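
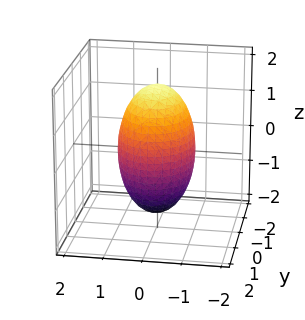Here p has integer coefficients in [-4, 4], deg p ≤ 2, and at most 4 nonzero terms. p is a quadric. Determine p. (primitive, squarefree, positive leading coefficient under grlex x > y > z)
3*x^2 + 2*y^2 + z^2 - 3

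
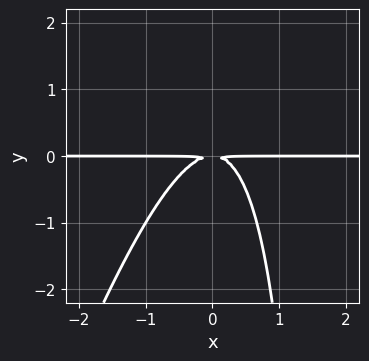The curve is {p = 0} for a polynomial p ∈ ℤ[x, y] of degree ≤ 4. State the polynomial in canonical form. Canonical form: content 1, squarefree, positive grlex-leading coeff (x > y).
First, degree: the shape is more complex than any degree-2 curve, so deg p = 3.
Next, against the integer gridlines: every point of the x-axis in the box is on the curve.
Finally, putting this together gives p.

3*x^2*y - x*y^2 + 2*y^2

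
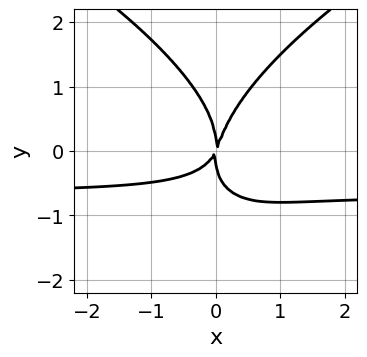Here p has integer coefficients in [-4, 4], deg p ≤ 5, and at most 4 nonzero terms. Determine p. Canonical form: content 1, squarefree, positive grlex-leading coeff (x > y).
y^4 - 3*x^2*y - 2*x^2 + x*y

(a) deg p = 4. No degree-3 curve has this shape.
(b) From the axis intercepts and sections: it crosses the y-axis at the gridline y = 0; it meets the x-axis at x = 0 (among the integer gridlines).
(c) Assembling these constraints gives the stated polynomial.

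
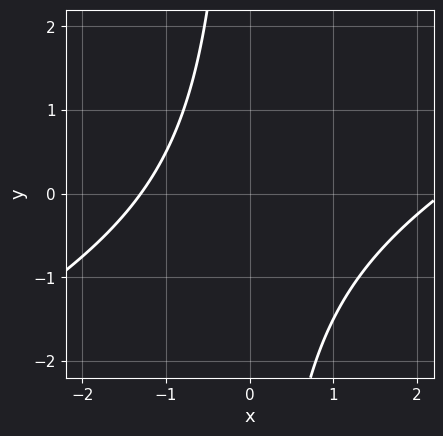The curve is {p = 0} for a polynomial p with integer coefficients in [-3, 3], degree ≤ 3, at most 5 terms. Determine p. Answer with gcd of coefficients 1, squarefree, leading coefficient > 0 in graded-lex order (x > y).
x^2 - 2*x*y - x - 3

Degree: the shape is more complex than any degree-1 curve, so deg p = 2.
Against the integer gridlines: the curve avoids every integer y-axis point in the box.
These observations pin down the coefficients.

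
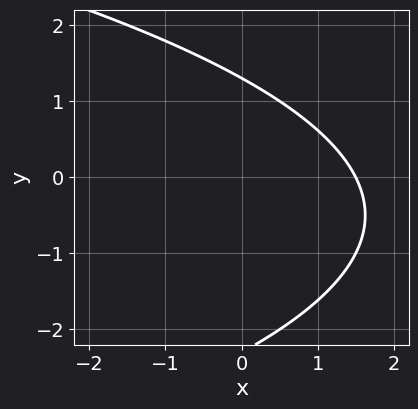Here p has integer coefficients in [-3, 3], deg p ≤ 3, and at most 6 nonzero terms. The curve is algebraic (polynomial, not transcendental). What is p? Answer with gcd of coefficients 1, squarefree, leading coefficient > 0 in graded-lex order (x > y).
y^2 + 2*x + y - 3

1. deg p = 2. A generic line meets the curve in up to 2 points.
2. Solving for integer coefficients yields p as stated.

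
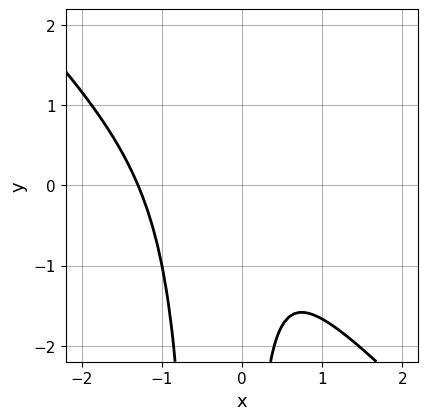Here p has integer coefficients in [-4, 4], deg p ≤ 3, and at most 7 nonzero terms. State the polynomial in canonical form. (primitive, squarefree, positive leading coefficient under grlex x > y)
First, the degree is 3 — a generic line meets the curve in up to 3 points.
Then, from the axis intercepts and sections: no y-intercept at any integer in the box.
Finally, together with the visible shape, these determine p as stated.

2*x^3 + 2*x^2*y + 2*x^2 + x*y + 1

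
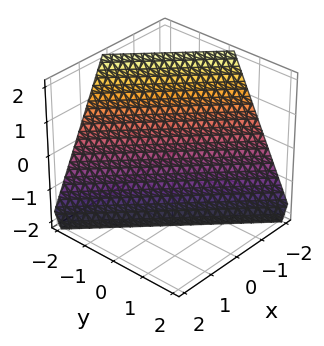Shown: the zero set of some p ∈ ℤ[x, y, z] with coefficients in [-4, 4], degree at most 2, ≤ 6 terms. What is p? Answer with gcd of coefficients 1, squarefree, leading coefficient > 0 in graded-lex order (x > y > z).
Degree: every cross-section is a straight line — this is a plane, so deg p = 1.
Reading off the gridlines: one z-axis crossing is at z = -2; it meets the y-axis at y = -1 (among the integer gridlines); it meets the x-axis at x = -1 (among the integer gridlines).
Matching integer coefficients to the picture gives p.

2*x + 2*y + z + 2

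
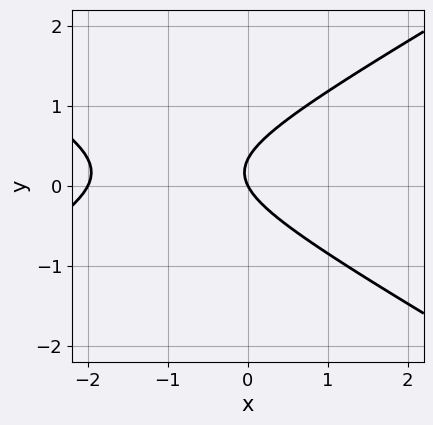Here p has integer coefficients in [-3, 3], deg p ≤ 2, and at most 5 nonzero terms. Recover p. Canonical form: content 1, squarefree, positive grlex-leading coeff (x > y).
1. deg p = 2.
2. From the axis intercepts and sections: it crosses the y-axis at the gridline y = 0; the x-axis gridline crossings are at x ∈ {-2, 0}.
3. Assembling these constraints gives the stated polynomial.

x^2 - 3*y^2 + 2*x + y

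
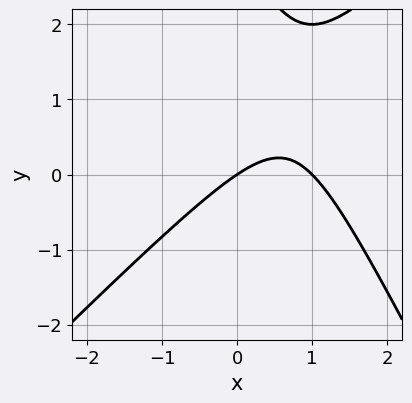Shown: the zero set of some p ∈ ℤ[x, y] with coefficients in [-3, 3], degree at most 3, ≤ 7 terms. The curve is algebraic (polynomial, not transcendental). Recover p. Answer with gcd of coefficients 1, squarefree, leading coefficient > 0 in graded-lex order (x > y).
2*x^2 - x*y - y^2 - 2*x + 3*y

1. The degree is 2 — a generic line meets the curve in up to 2 points.
2. Checking where it meets the axes: it meets the y-axis at y = 0 (among the integer gridlines); among the integer gridlines, it crosses the x-axis at x ∈ {0, 1}.
3. Solving for integer coefficients yields p as stated.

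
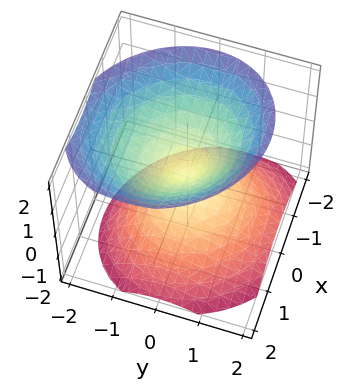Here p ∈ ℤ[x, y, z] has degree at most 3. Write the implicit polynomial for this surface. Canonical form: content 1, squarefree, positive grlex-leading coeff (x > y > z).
3*x^2 + x*y + 3*y^2 + y*z - 3*z^2

(a) The picture has 2 separate pieces.
(b) The degree is 2 — the shape is more complex than any degree-1 surface.
(c) Checking where it meets the axes: it meets the y-axis at y = 0 (among the integer gridlines); one x-axis crossing is at x = 0; one z-axis crossing is at z = 0.
(d) The integer polynomial consistent with all of this is the stated p.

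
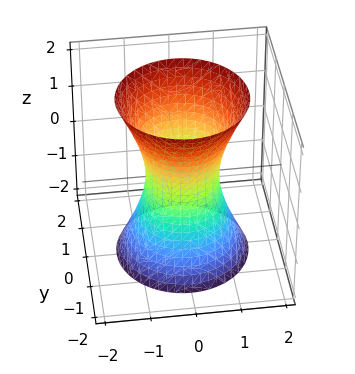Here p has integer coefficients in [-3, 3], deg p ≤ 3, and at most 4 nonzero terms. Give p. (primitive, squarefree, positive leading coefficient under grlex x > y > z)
3*x^2 + 3*y^2 - z^2 - 2

First, deg p = 2. One connected sheet with a waist; a quadric.
Next, symmetries: it's symmetric under z → −z, forcing even powers of z; every cross-section ⟂ z is a circle, so x, y appear only via x² + y².
Next, checking where it meets the axes: it misses every integer gridline on the z-axis; a circular section at z = 1 has radius exactly 1.
Finally, together with the visible shape, these determine p as stated.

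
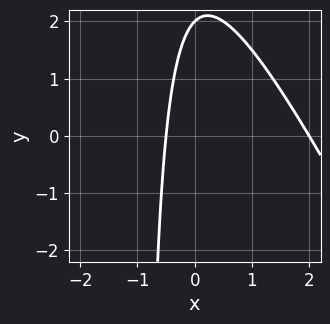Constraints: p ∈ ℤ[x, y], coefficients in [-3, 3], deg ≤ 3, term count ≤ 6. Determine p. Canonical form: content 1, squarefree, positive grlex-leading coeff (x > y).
2*x^2 + x*y - 3*x + y - 2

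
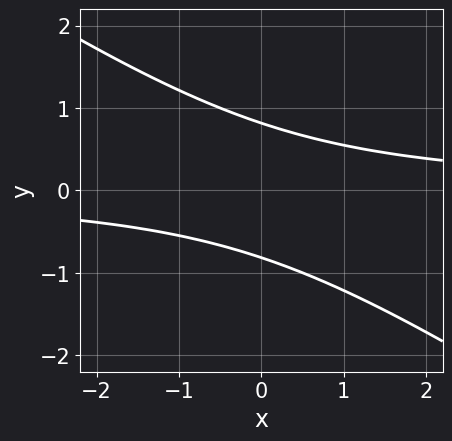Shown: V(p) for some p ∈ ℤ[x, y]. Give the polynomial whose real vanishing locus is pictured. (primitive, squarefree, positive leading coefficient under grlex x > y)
(a) Degree: the shape is more complex than any degree-1 curve, so deg p = 2.
(b) Against the integer gridlines: it misses every integer gridline on the x-axis.
(c) Fitting integer coefficients to these (and the overall shape) gives p.

2*x*y + 3*y^2 - 2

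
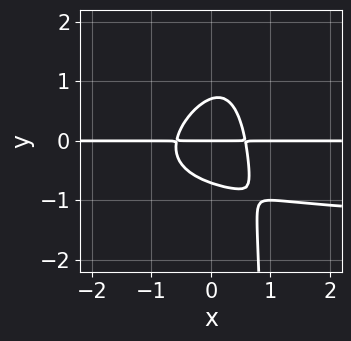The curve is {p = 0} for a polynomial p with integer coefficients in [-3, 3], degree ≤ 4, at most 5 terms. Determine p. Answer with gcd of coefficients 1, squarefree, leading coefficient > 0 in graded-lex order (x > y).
2*x^2*y^2 - 2*x*y^3 + 3*x^2*y + 2*y^3 - y

1. deg p = 4. A generic line meets the curve in up to 4 points.
2. Against the integer gridlines: the visible x-axis segment lies entirely on the curve; it meets the y-axis at y = 0 (among the integer gridlines).
3. Together with the visible shape, these determine p as stated.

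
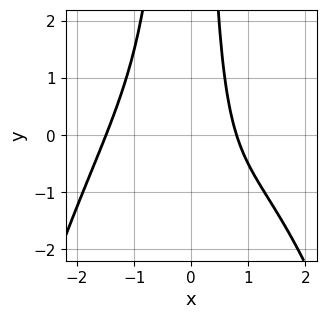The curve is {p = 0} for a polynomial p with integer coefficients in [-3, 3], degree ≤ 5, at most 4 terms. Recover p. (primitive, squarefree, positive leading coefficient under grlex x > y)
1. Degree: a generic line meets the curve in up to 4 points, so deg p = 4.
2. Against the integer gridlines: the curve avoids every integer y-axis point in the box.
3. Matching integer coefficients to the picture gives p.

x^4 + 2*x^2*y + 2*x - 2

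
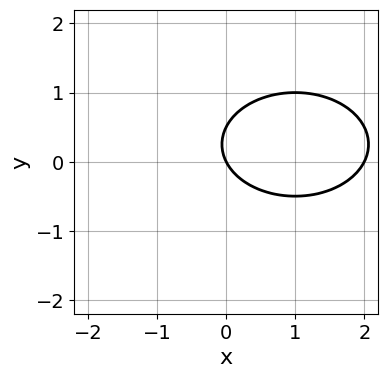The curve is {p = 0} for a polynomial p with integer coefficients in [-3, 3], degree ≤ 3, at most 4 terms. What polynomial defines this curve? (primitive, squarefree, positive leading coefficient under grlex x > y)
x^2 + 2*y^2 - 2*x - y

The degree is 2 — the shape is more complex than any degree-1 curve.
Reading off the gridlines: among the integer gridlines, it crosses the x-axis at x ∈ {0, 2}; one y-axis crossing is at y = 0.
Matching integer coefficients to the picture gives p.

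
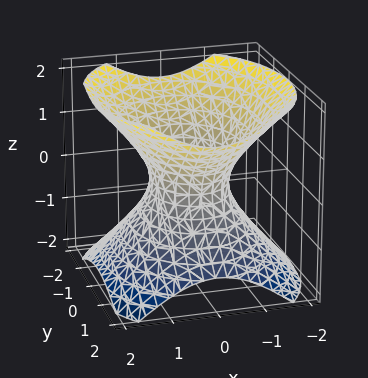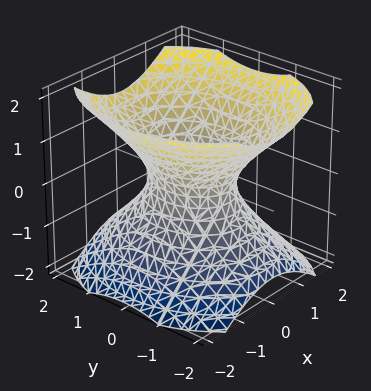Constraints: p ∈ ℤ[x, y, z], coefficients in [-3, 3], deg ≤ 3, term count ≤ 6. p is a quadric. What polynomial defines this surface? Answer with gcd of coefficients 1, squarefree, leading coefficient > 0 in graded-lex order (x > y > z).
3*x^2 + 2*y^2 - 3*z^2 - 2

(a) deg p = 2. An hourglass — one-sheet hyperboloid; a quadric.
(b) Symmetries: the y ↦ −y reflection is a symmetry, so y appears only in even powers; mirror symmetry x ↦ −x ⇒ only even powers of x; it's symmetric under z → −z, forcing even powers of z.
(c) Checking where it meets the axes: the y-axis gridline crossings are at y ∈ {-1, 1}; it misses every integer gridline on the z-axis.
(d) Matching integer coefficients to the picture gives p.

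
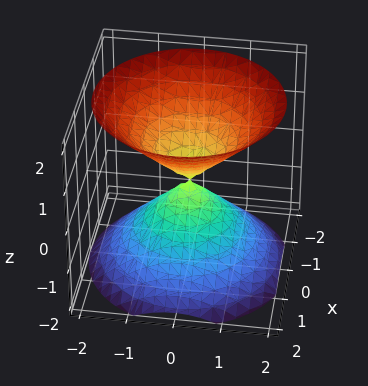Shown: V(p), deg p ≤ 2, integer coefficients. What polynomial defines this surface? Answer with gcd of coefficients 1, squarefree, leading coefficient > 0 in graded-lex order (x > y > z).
x^2 + y^2 - z^2

First, the picture has 2 separate pieces.
Then, the degree is 2 — two nappes meeting at a single point; a quadric.
Next, symmetries: rotational symmetry about the z-axis ⇒ p depends on x, y only through x² + y²; it's symmetric under z → −z, forcing even powers of z.
Next, observable constraints: one z-axis crossing is at z = 0; it meets the x-axis at x = 0 (among the integer gridlines).
Finally, together with the visible shape, these determine p as stated.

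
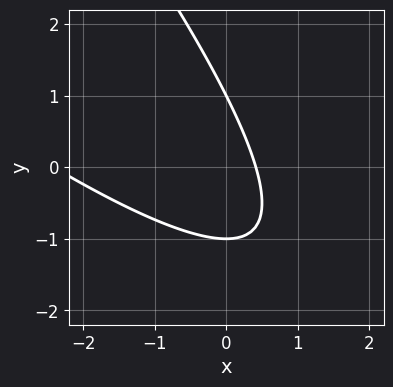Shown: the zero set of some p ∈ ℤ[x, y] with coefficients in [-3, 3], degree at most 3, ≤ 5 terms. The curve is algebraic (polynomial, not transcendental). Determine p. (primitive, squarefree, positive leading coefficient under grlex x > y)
First, the degree is 2 — no degree-1 curve has this shape.
Then, checking where it meets the axes: the y-axis gridline crossings are at y ∈ {-1, 1}.
Finally, putting this together gives p.

x^2 + 2*x*y + y^2 + 2*x - 1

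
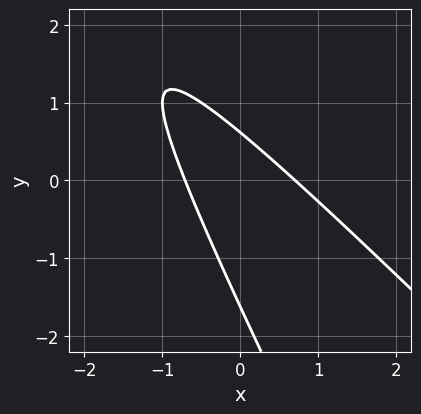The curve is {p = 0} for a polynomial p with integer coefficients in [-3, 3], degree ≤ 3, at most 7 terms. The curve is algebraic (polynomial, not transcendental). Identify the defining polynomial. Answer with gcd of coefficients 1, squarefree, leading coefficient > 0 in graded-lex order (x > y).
2*x^2 + 3*x*y + y^2 + y - 1

(a) Degree: a generic line meets the curve in up to 2 points, so deg p = 2.
(b) Solving for integer coefficients yields p as stated.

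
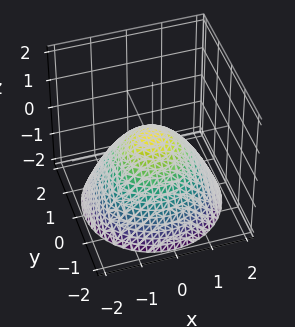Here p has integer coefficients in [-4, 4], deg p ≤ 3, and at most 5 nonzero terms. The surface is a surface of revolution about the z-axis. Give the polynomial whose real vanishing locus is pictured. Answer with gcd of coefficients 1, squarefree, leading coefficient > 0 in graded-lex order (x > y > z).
2*x^2 + 2*y^2 + 3*z - 1

First, deg p = 2.
Then, symmetries: rotational symmetry about the z-axis ⇒ p depends on x, y only through x² + y².
Next, reading off the gridlines: a circular section at z = -1 has radius between 1 and 2.
Finally, together with the visible shape, these determine p as stated.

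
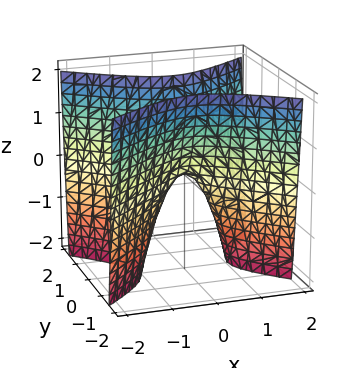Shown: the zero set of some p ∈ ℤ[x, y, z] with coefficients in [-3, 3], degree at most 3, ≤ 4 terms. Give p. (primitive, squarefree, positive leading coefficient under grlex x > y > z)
2*x^2 - 3*y^2 + z

First, the degree is 2 — a saddle surface; a quadric.
Then, symmetries: it's symmetric under x → −x, forcing even powers of x; it's symmetric under y → −y, forcing even powers of y.
Then, from the axis intercepts and sections: it crosses the z-axis at the gridline z = 0; one y-axis crossing is at y = 0; one x-axis crossing is at x = 0.
Finally, these observations pin down the coefficients.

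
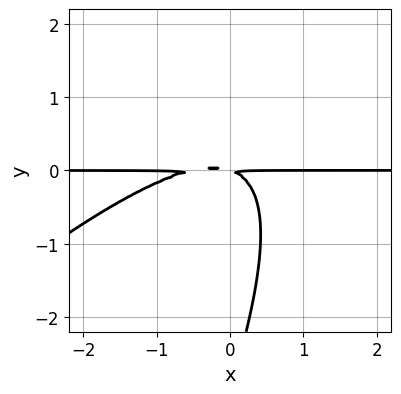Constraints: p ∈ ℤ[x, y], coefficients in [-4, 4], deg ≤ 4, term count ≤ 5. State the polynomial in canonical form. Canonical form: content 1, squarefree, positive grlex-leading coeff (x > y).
(a) Degree: no degree-2 curve has this shape, so deg p = 3.
(b) Checking where it meets the axes: the visible x-axis segment lies entirely on the curve.
(c) These observations pin down the coefficients.

2*x^2*y - 3*x*y^2 + y^3 + x*y + 3*y^2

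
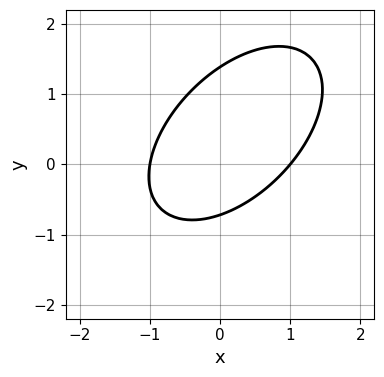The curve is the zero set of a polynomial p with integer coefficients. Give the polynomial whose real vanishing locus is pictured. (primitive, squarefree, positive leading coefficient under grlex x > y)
3*x^2 - 3*x*y + 3*y^2 - 2*y - 3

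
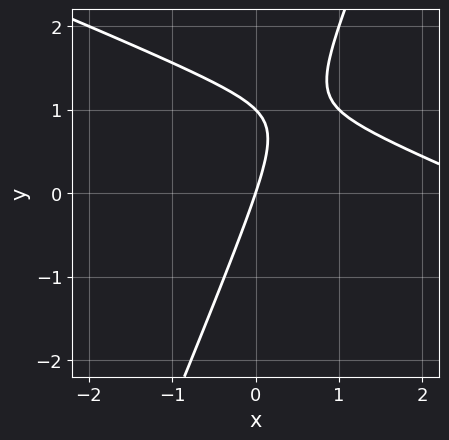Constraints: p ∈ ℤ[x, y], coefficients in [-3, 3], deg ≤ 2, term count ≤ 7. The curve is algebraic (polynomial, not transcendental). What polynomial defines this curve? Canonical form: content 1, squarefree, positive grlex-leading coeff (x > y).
x^2 + 2*x*y - y^2 - 3*x + y

1. Degree: the shape is more complex than any degree-1 curve, so deg p = 2.
2. Observable constraints: among the integer gridlines, it crosses the y-axis at y ∈ {0, 1}; it meets the x-axis at x = 0 (among the integer gridlines).
3. Matching integer coefficients to the picture gives p.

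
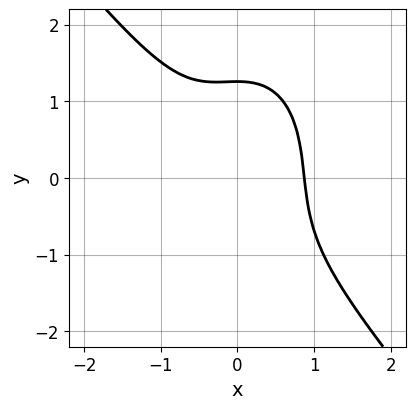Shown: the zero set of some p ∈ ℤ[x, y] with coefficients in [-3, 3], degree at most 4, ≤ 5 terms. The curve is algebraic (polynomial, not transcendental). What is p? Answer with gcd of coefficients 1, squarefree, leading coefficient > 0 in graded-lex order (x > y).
3*x^3 + x^2*y + y^3 - 2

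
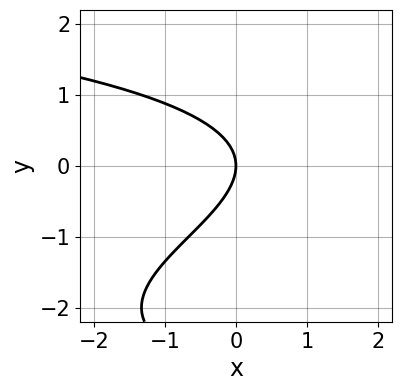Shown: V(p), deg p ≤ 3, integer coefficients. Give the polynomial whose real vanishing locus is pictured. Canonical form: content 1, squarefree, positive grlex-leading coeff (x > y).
y^3 + 3*y^2 + 3*x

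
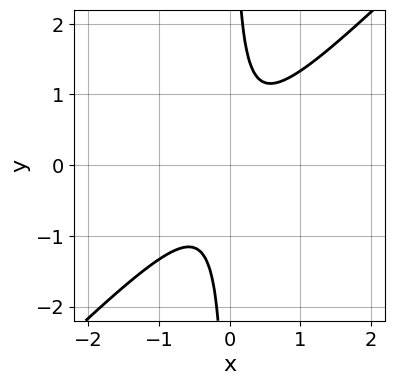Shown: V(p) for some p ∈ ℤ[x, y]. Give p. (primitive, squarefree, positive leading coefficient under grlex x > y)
The degree is 2 — a generic line meets the curve in up to 2 points.
From the axis intercepts and sections: it misses every integer gridline on the y-axis; no x-intercept at any integer in the box.
Matching integer coefficients to the picture gives p.

3*x^2 - 3*x*y + 1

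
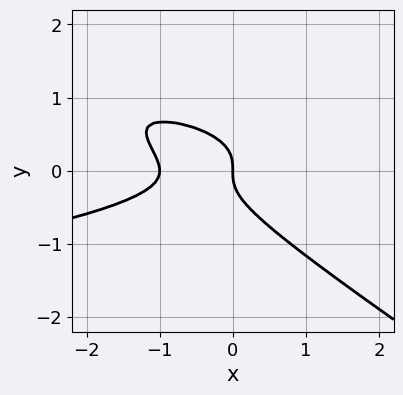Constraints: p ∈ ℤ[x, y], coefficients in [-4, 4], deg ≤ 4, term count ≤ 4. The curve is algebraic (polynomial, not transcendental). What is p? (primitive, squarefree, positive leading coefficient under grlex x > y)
Degree: no degree-2 curve has this shape, so deg p = 3.
From the axis intercepts and sections: it crosses the y-axis at the gridline y = 0; among the integer gridlines, it crosses the x-axis at x ∈ {-1, 0}.
These observations pin down the coefficients.

2*x*y^2 + 3*y^3 + x^2 + x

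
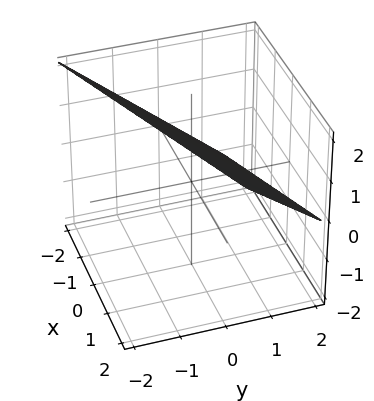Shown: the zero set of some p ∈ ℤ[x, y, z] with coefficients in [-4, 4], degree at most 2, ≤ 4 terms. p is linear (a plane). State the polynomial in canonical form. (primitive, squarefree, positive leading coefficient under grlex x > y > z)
x - 2*y - 2*z + 2

First, degree: every cross-section is a straight line — this is a plane, so deg p = 1.
Then, against the integer gridlines: it crosses the x-axis at the gridline x = -2; it crosses the y-axis at the gridline y = 1; one z-axis crossing is at z = 1.
Finally, solving for integer coefficients yields p as stated.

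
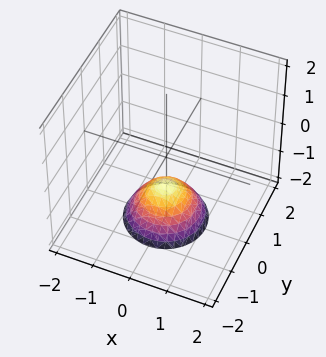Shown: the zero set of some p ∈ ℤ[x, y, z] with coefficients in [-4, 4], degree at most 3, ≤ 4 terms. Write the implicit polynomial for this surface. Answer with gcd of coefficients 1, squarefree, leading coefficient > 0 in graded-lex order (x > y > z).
1. Degree: the shape is more complex than any degree-1 surface, so deg p = 2.
2. By symmetry, the z-axis is an axis of rotation, so x and y enter only as x² + y².
3. From the axis intercepts and sections: it crosses the z-axis at the gridline z = -1; it misses every integer gridline on the y-axis.
4. Assembling these constraints gives the stated polynomial.

x^2 + y^2 + z + 1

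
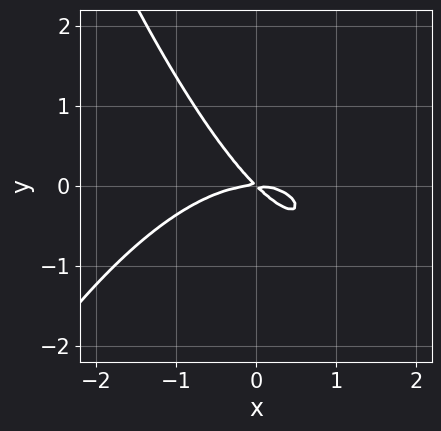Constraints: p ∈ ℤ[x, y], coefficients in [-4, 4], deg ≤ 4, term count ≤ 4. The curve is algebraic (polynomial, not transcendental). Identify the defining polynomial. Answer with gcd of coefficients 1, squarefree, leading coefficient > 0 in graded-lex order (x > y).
x^3 + 2*x*y + 2*y^2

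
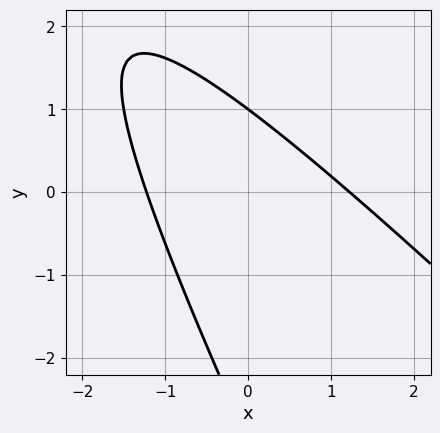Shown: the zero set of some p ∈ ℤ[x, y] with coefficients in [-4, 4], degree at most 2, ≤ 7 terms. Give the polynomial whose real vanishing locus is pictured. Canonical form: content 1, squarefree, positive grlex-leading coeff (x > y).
1. Degree: no degree-1 curve has this shape, so deg p = 2.
2. Against the integer gridlines: it meets the y-axis at y = 1 (among the integer gridlines).
3. These observations pin down the coefficients.

2*x^2 + 3*x*y + y^2 + 2*y - 3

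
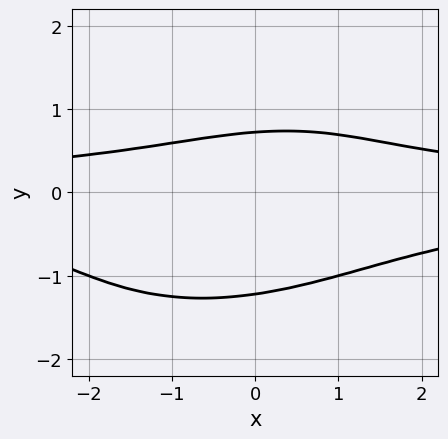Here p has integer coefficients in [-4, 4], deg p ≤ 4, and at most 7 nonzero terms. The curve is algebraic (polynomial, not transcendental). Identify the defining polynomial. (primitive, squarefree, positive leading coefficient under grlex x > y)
x^2*y^2 - x*y^3 + 2*y^4 + 2*y - 2

Degree: no degree-3 curve has this shape, so deg p = 4.
Against the integer gridlines: the curve avoids every integer x-axis point in the box.
These observations pin down the coefficients.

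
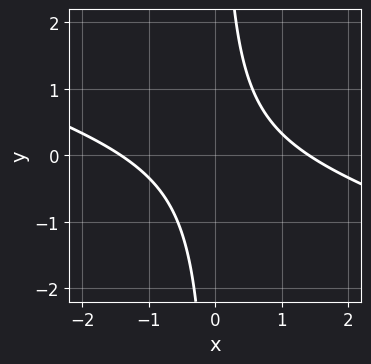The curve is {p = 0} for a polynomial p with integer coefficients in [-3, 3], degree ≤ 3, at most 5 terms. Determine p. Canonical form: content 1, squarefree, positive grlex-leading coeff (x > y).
x^2 + 3*x*y - 2

Degree: no degree-1 curve has this shape, so deg p = 2.
From the axis intercepts and sections: no y-intercept at any integer in the box.
Putting this together gives p.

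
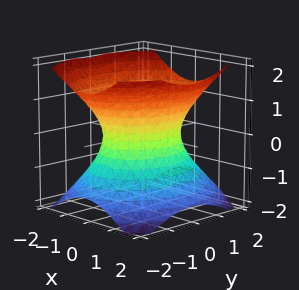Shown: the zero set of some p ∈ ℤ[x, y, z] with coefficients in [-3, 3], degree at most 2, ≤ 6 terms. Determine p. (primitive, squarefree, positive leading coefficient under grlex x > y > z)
3*x^2 + 2*y^2 - 3*z^2 - 3

First, deg p = 2. One connected sheet with a waist; a quadric.
Then, symmetries: the y ↦ −y reflection is a symmetry, so y appears only in even powers; the z ↦ −z reflection is a symmetry, so z appears only in even powers; mirror symmetry x ↦ −x ⇒ only even powers of x.
Next, from the visible intercepts: it misses every integer gridline on the z-axis; the x-axis gridline crossings are at x ∈ {-1, 1}.
Finally, fitting integer coefficients to these (and the overall shape) gives p.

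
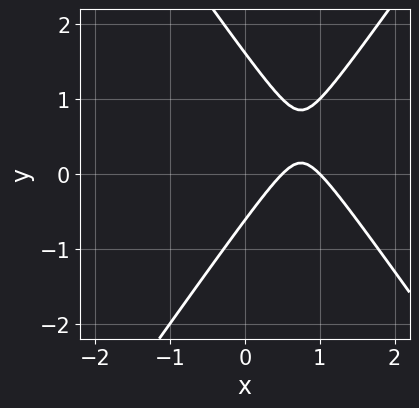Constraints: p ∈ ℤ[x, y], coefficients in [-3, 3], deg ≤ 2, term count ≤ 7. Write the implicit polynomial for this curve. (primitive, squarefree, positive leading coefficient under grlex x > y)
First, degree: a generic line meets the curve in up to 2 points, so deg p = 2.
Then, from the visible intercepts: it crosses the x-axis at the gridline x = 1.
Finally, the integer polynomial consistent with all of this is the stated p.

2*x^2 - y^2 - 3*x + y + 1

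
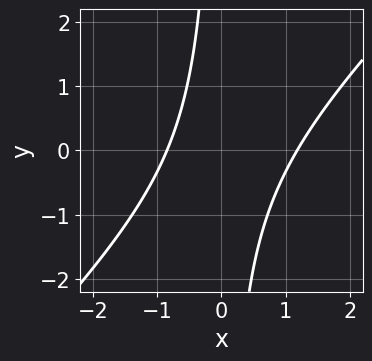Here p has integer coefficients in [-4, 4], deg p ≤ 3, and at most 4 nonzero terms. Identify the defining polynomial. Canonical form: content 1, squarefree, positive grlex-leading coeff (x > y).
3*x^2 - 3*x*y - x - 3

First, deg p = 2. No degree-1 curve has this shape.
Next, observable constraints: the curve avoids every integer y-axis point in the box.
Finally, fitting integer coefficients to these (and the overall shape) gives p.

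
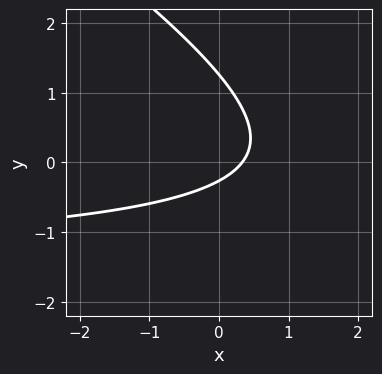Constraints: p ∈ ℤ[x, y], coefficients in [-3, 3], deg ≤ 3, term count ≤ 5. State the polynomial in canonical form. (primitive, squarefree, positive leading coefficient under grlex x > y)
First, the degree is 2 — the shape is more complex than any degree-1 curve.
Finally, the integer polynomial consistent with all of this is the stated p.

2*x*y + 3*y^2 + 3*x - 3*y - 1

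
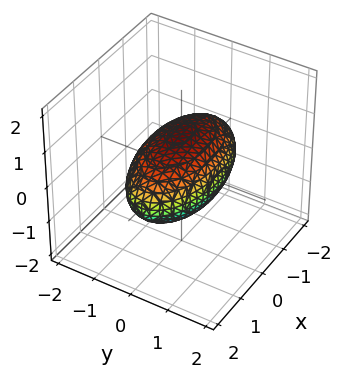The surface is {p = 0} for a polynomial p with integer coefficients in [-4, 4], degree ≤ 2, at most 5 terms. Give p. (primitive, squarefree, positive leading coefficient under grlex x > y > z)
x^2 + 3*y^2 + 3*z^2 - 3

1. Degree: bounded and convex; a quadric, so deg p = 2.
2. Symmetries: the y ↦ −y reflection is a symmetry, so y appears only in even powers; the x ↦ −x reflection is a symmetry, so x appears only in even powers; the z ↦ −z reflection is a symmetry, so z appears only in even powers.
3. Against the integer gridlines: among the integer gridlines, it crosses the y-axis at y ∈ {-1, 1}; among the integer gridlines, it crosses the z-axis at z ∈ {-1, 1}.
4. Together with the visible shape, these determine p as stated.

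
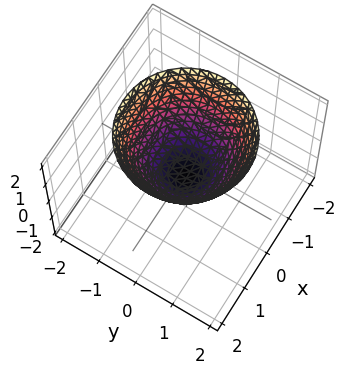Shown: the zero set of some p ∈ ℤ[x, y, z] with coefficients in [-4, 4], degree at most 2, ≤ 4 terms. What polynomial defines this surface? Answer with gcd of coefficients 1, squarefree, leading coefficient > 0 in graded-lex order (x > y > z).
3*x^2 + 3*y^2 - 3*z - 1

1. The degree is 2 — a generic line meets the surface in up to 2 points.
2. Symmetries: rotational symmetry about the z-axis ⇒ p depends on x, y only through x² + y².
3. From the visible intercepts: a circular section at z = 1 has radius between 1 and 2.
4. Putting this together gives p.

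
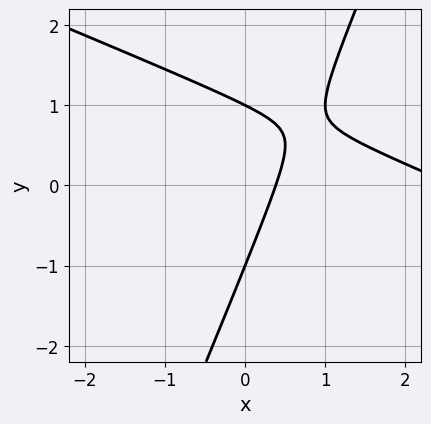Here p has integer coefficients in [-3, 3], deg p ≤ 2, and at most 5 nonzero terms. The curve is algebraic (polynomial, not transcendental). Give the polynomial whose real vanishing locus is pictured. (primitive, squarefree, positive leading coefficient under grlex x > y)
Degree: the shape is more complex than any degree-1 curve, so deg p = 2.
From the axis intercepts and sections: the y-axis gridline crossings are at y ∈ {-1, 1}.
Solving for integer coefficients yields p as stated.

x^2 + 2*x*y - y^2 - 3*x + 1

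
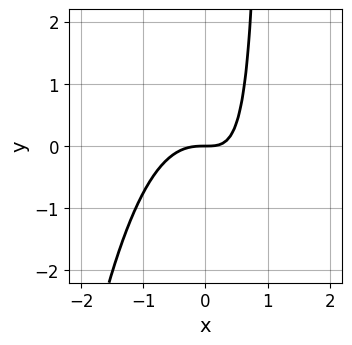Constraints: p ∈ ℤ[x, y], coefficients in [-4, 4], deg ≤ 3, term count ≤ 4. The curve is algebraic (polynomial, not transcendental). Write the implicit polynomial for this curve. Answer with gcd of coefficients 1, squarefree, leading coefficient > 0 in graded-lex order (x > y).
1. Degree: the shape is more complex than any degree-2 curve, so deg p = 3.
2. From the visible intercepts: it meets the y-axis at y = 0 (among the integer gridlines); one x-axis crossing is at x = 0.
3. Together with the visible shape, these determine p as stated.

3*x^3 + 2*x*y - 2*y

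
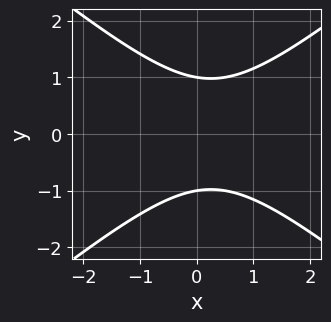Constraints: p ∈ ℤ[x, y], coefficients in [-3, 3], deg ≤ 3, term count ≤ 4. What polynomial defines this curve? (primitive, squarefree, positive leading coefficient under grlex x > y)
2*x^2 - 3*y^2 - x + 3

(a) Degree: a generic line meets the curve in up to 2 points, so deg p = 2.
(b) Symmetries: it's symmetric under y → −y, forcing even powers of y.
(c) Checking where it meets the axes: it misses every integer gridline on the x-axis; among the integer gridlines, it crosses the y-axis at y ∈ {-1, 1}.
(d) Fitting integer coefficients to these (and the overall shape) gives p.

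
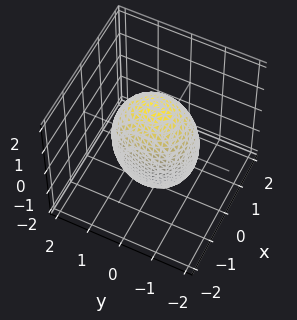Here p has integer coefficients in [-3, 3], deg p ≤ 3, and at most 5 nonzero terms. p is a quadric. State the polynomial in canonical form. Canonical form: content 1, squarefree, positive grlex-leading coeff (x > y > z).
(a) Degree: a closed, bounded, convex surface; a quadric, so deg p = 2.
(b) Symmetries: the z ↦ −z reflection is a symmetry, so z appears only in even powers; the x ↦ −x reflection is a symmetry, so x appears only in even powers; the y ↦ −y reflection is a symmetry, so y appears only in even powers.
(c) Reading off the gridlines: among the integer gridlines, it crosses the x-axis at x ∈ {-1, 1}.
(d) Putting this together gives p.

3*x^2 + 2*y^2 + z^2 - 3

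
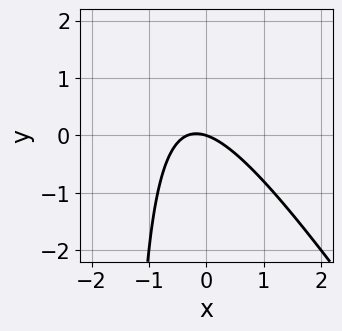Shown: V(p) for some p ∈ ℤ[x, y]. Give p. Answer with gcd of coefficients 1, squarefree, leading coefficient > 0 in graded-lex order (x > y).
3*x^2 + 2*x*y + x + 3*y

First, deg p = 2. A generic line meets the curve in up to 2 points.
Then, from the axis intercepts and sections: it crosses the x-axis at the gridline x = 0; one y-axis crossing is at y = 0.
Finally, solving for integer coefficients yields p as stated.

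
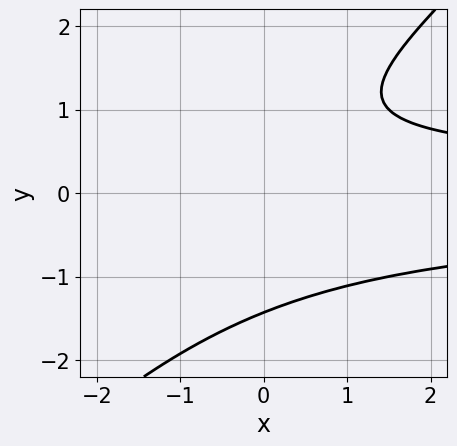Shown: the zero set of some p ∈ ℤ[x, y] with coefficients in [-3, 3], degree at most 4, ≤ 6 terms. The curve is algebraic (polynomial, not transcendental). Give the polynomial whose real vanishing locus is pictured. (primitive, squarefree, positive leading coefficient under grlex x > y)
1. deg p = 3. No degree-2 curve has this shape.
2. Reading off the gridlines: the curve avoids every integer x-axis point in the box.
3. Fitting integer coefficients to these (and the overall shape) gives p.

2*x*y^2 - 2*y^3 + 2*y - 3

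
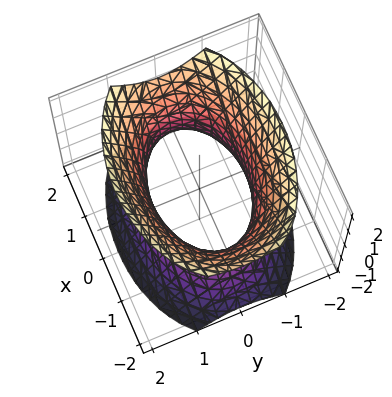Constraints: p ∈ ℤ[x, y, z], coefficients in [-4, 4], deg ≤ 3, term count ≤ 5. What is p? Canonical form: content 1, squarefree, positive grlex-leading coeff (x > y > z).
(a) The degree is 2 — an hourglass — one-sheet hyperboloid; a quadric.
(b) Symmetries: the z ↦ −z reflection is a symmetry, so z appears only in even powers; the y ↦ −y reflection is a symmetry, so y appears only in even powers; it's symmetric under x → −x, forcing even powers of x.
(c) Against the integer gridlines: among the integer gridlines, it crosses the y-axis at y ∈ {-1, 1}; the surface avoids every integer z-axis point in the box.
(d) These observations pin down the coefficients.

x^2 + 2*y^2 - z^2 - 2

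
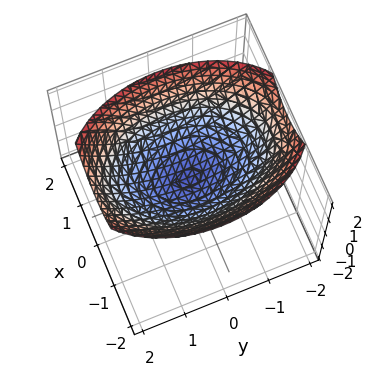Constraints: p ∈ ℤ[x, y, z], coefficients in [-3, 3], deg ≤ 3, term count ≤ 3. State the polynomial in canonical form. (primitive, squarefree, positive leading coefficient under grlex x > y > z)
2*x^2 + y^2 - 3*z

deg p = 2. A single bowl opening along one axis; a quadric.
Symmetries: the x ↦ −x reflection is a symmetry, so x appears only in even powers; it's symmetric under y → −y, forcing even powers of y.
From the visible intercepts: it crosses the y-axis at the gridline y = 0; one z-axis crossing is at z = 0; it meets the x-axis at x = 0 (among the integer gridlines).
These observations pin down the coefficients.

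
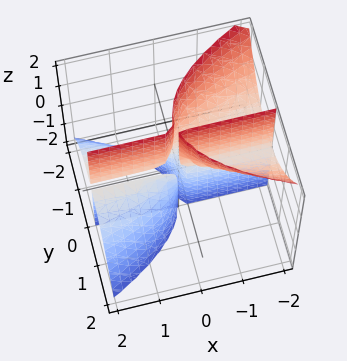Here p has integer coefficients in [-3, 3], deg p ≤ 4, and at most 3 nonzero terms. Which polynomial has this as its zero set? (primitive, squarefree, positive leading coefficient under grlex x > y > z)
1. There are 3 components. Treating them together as one polynomial.
2. The degree is 3 — a generic line meets the surface in up to 3 points.
3. Checking where it meets the axes: the visible z-axis segment lies entirely on the surface; every point of the x-axis in the box is on the surface.
4. Fitting integer coefficients to these (and the overall shape) gives p.

2*x*y*z + 2*y^3 + y^2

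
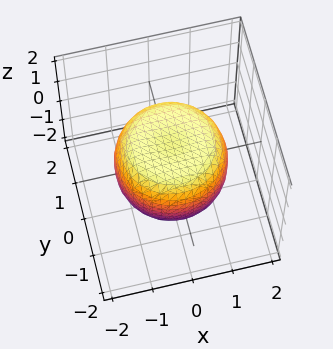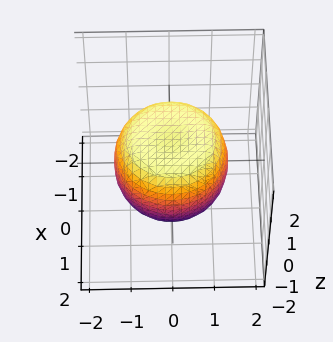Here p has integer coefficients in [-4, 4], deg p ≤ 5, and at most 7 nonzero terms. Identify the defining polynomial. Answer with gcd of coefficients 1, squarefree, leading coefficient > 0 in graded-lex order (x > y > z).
1. Degree: the shape is more complex than any degree-3 surface, so deg p = 4.
2. By symmetry, the z-axis is an axis of rotation, so x and y enter only as x² + y².
3. Observable constraints: a circular section at z = 0 has radius between 1 and 2; the z-axis gridline crossings are at z ∈ {-1, 1}.
4. Solving for integer coefficients yields p as stated.

2*x^4 + 4*x^2*y^2 + 2*y^4 - 2*x^2 - 2*y^2 + 3*z^2 - 3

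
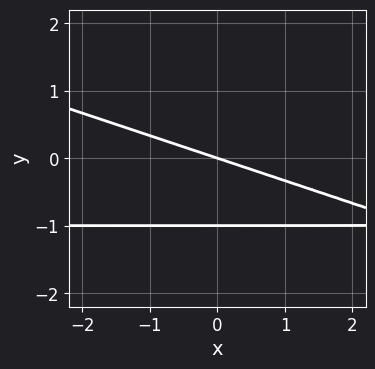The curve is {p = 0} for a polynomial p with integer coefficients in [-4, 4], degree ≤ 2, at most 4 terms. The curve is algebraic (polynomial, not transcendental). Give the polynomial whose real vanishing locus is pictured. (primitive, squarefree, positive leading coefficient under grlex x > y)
x*y + 3*y^2 + x + 3*y

First, deg p = 2.
Next, from the axis intercepts and sections: the y-axis gridline crossings are at y ∈ {-1, 0}; it crosses the x-axis at the gridline x = 0.
Finally, matching integer coefficients to the picture gives p.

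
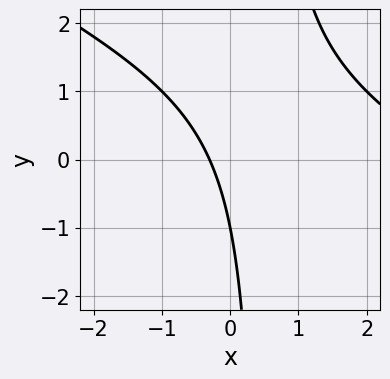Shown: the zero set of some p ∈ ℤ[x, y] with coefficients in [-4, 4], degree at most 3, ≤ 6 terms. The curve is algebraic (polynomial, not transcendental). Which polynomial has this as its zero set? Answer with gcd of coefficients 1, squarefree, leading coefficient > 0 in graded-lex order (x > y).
x^2 + 2*x*y - 3*x - y - 1

Degree: the shape is more complex than any degree-1 curve, so deg p = 2.
Reading off the gridlines: it crosses the y-axis at the gridline y = -1.
Matching integer coefficients to the picture gives p.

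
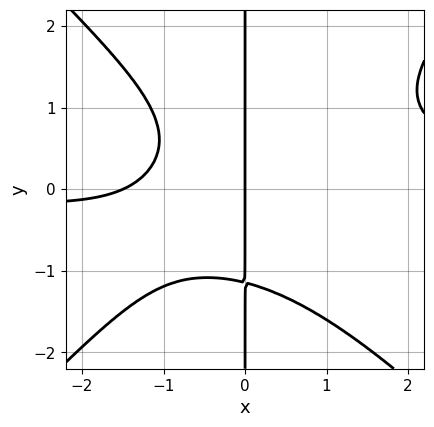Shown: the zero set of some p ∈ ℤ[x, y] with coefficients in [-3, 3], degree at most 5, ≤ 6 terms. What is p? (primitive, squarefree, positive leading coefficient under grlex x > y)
1. deg p = 4. A generic line meets the curve in up to 4 points.
2. From the visible intercepts: it crosses the x-axis at the gridline x = 0; every point of the y-axis in the box is on the curve.
3. These observations pin down the coefficients.

2*x^3*y - 2*x*y^3 - 2*x^2 - 3*x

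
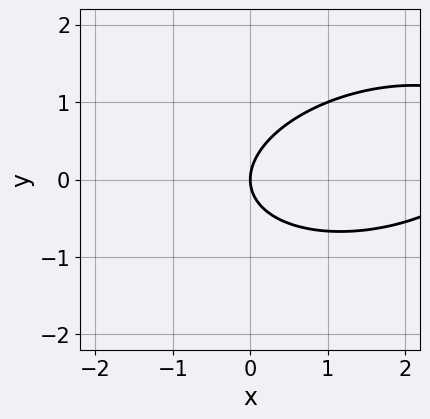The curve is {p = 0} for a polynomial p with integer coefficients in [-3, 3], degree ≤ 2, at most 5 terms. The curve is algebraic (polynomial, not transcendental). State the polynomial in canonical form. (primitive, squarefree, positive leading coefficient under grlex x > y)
x^2 - x*y + 3*y^2 - 3*x

deg p = 2. No degree-1 curve has this shape.
From the visible intercepts: one y-axis crossing is at y = 0; it crosses the x-axis at the gridline x = 0.
These observations pin down the coefficients.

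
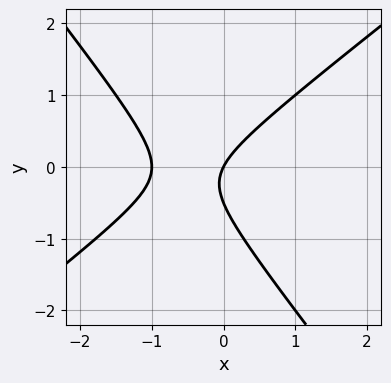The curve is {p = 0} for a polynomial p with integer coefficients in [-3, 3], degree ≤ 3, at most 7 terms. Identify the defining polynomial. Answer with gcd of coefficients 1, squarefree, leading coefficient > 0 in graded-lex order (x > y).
2*x^2 - x*y - 2*y^2 + 2*x - y

(a) Degree: no degree-1 curve has this shape, so deg p = 2.
(b) Against the integer gridlines: it crosses the y-axis at the gridline y = 0; the x-axis gridline crossings are at x ∈ {-1, 0}.
(c) The integer polynomial consistent with all of this is the stated p.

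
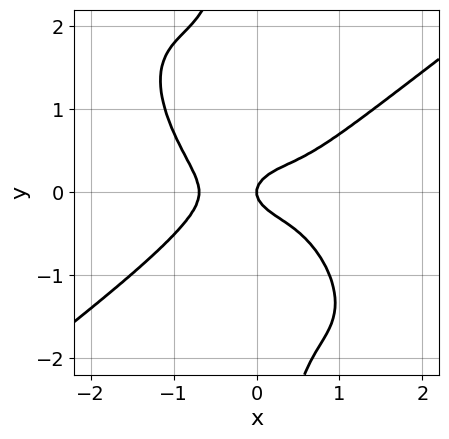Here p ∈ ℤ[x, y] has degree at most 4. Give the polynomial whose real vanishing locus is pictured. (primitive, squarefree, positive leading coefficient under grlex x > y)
3*x^4 - 3*x^2*y^2 - 3*x*y^3 - 3*y^2 + x

First, degree: the shape is more complex than any degree-3 curve, so deg p = 4.
Next, from the visible intercepts: one x-axis crossing is at x = 0; it crosses the y-axis at the gridline y = 0.
Finally, these observations pin down the coefficients.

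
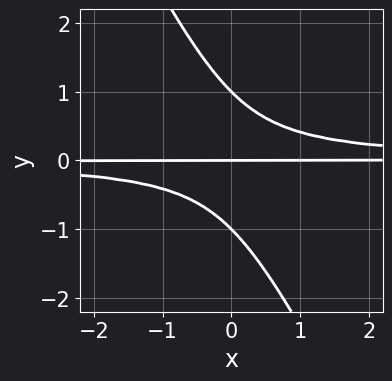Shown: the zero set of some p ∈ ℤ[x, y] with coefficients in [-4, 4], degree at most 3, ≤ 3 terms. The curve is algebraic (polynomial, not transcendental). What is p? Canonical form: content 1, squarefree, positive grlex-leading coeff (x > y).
2*x*y^2 + y^3 - y

1. Degree: a generic line meets the curve in up to 3 points, so deg p = 3.
2. Observable constraints: the visible x-axis segment lies entirely on the curve; among the integer gridlines, it crosses the y-axis at y ∈ {-1, 0, 1}.
3. Fitting integer coefficients to these (and the overall shape) gives p.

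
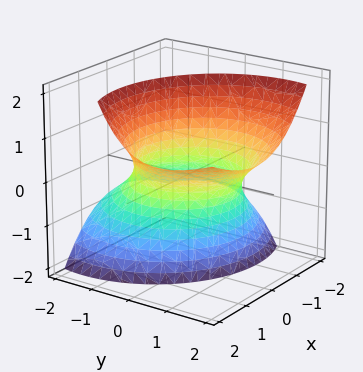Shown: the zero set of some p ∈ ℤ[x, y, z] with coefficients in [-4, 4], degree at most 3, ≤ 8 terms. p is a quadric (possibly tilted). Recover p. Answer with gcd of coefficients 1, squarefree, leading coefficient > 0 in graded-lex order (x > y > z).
deg p = 2. No degree-1 surface has this shape.
Observable constraints: the surface avoids every integer z-axis point in the box.
Putting this together gives p.

2*x^2 - 2*x*z + 2*y^2 - 3*y*z - z^2 - 3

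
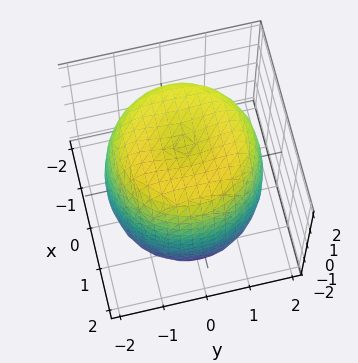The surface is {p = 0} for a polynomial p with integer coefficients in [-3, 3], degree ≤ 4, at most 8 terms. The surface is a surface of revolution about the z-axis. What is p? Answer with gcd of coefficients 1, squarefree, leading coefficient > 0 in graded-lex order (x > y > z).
1. The degree is 4 — the shape is more complex than any degree-3 surface.
2. Symmetries: rotational symmetry about the z-axis ⇒ p depends on x, y only through x² + y².
3. Against the integer gridlines: a circular section at z = -1 has radius between 1 and 2.
4. Putting this together gives p.

x^4 + 2*x^2*y^2 + y^4 - 2*x^2 - 2*y^2 + z^2 - 3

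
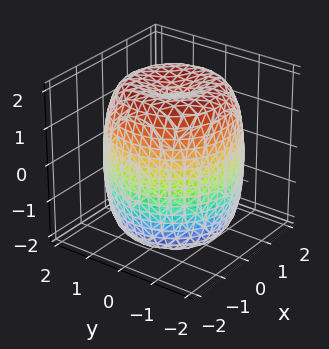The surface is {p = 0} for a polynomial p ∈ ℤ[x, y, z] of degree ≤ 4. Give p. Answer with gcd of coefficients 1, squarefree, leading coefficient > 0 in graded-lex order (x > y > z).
x^4 + 2*x^2*y^2 + y^4 - 2*x^2 - 2*y^2 + z^2 - 3

Degree: the shape is more complex than any degree-3 surface, so deg p = 4.
By symmetry, the z-axis is an axis of rotation, so x and y enter only as x² + y².
From the axis intercepts and sections: a circular section at z = 1 has radius between 1 and 2.
These observations pin down the coefficients.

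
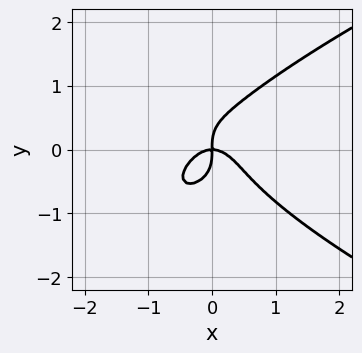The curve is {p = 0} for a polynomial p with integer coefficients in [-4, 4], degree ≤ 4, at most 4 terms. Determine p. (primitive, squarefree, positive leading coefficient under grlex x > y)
3*y^4 - 3*x^3 - 2*x*y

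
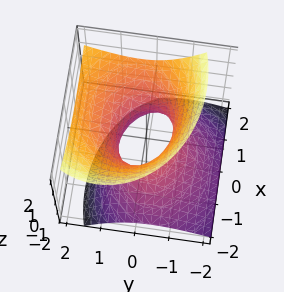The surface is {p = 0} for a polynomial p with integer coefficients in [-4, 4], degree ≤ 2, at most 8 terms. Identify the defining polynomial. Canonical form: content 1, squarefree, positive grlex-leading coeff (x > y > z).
2*x^2 - 2*x*z + 3*y^2 - 3*y*z - 3*z^2 - 2

First, the degree is 2 — a generic line meets the surface in up to 2 points.
Next, checking where it meets the axes: it misses every integer gridline on the z-axis; the x-axis gridline crossings are at x ∈ {-1, 1}.
Finally, assembling these constraints gives the stated polynomial.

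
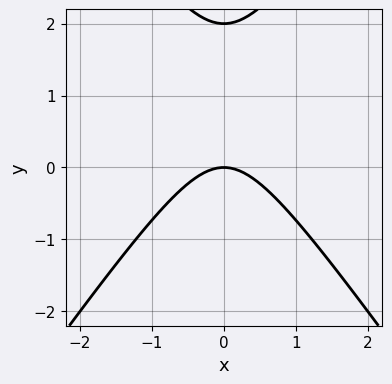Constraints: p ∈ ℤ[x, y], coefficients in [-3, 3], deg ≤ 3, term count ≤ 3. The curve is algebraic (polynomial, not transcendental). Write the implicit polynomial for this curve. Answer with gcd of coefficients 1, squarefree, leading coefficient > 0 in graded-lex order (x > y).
(a) The degree is 2 — no degree-1 curve has this shape.
(b) Symmetries: it's symmetric under x → −x, forcing even powers of x.
(c) From the axis intercepts and sections: among the integer gridlines, it crosses the y-axis at y ∈ {0, 2}; one x-axis crossing is at x = 0.
(d) Putting this together gives p.

2*x^2 - y^2 + 2*y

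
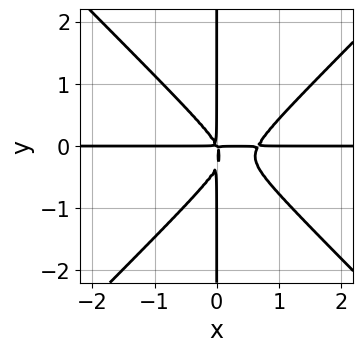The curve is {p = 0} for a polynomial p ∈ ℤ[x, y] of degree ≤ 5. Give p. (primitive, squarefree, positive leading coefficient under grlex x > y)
(a) Degree: a generic line meets the curve in up to 4 points, so deg p = 4.
(b) Reading off the gridlines: the visible x-axis segment lies entirely on the curve; the visible y-axis segment lies entirely on the curve.
(c) The integer polynomial consistent with all of this is the stated p.

3*x^3*y - 3*x*y^3 - 2*x^2*y - x*y^2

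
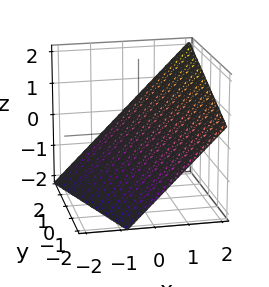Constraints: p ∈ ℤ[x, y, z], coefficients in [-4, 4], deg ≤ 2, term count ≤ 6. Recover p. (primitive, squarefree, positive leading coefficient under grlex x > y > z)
3*x + y - 3*z - 2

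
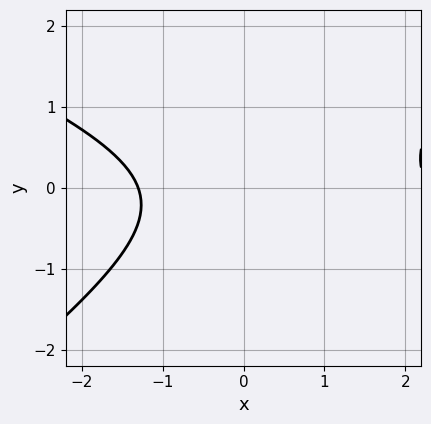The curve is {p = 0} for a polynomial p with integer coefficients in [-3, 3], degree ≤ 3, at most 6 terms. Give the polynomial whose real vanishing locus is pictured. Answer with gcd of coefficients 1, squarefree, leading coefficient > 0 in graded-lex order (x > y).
x^2 + x*y - 3*y^2 - x - 3

1. deg p = 2. The shape is more complex than any degree-1 curve.
2. Observable constraints: it misses every integer gridline on the y-axis.
3. Putting this together gives p.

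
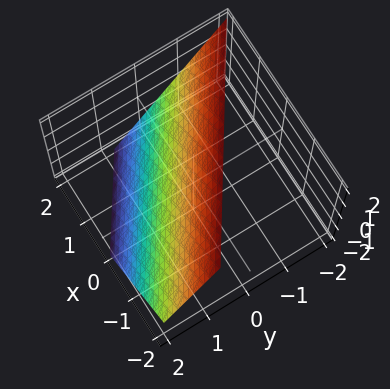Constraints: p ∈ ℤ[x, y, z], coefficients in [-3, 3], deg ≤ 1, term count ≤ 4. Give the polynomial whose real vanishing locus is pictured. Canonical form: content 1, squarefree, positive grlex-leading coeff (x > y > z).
First, deg p = 1. Every cross-section is a straight line — this is a plane.
Next, checking where it meets the axes: one x-axis crossing is at x = 1; it crosses the z-axis at the gridline z = 1.
Finally, these observations pin down the coefficients.

2*x + 3*y + 2*z - 2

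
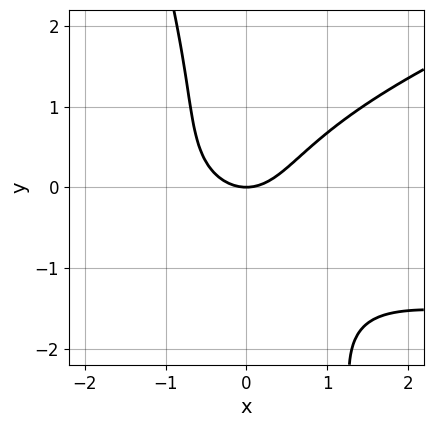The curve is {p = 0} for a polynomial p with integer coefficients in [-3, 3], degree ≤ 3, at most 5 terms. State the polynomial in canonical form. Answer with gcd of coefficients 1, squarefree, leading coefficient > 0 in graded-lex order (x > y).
First, deg p = 3.
Then, reading off the gridlines: one x-axis crossing is at x = 0; it meets the y-axis at y = 0 (among the integer gridlines).
Finally, assembling these constraints gives the stated polynomial.

x^2*y - 3*x*y^2 - y^3 + 3*x^2 - 3*y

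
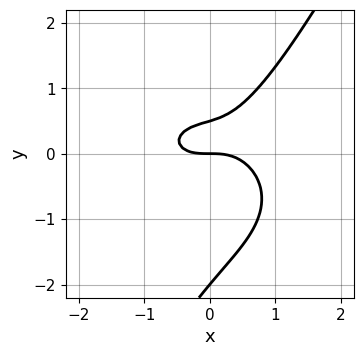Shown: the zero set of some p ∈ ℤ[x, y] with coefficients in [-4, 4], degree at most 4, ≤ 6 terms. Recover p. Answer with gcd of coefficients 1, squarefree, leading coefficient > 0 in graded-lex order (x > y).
2*x^3 + 3*x*y^2 - 2*y^3 - 3*y^2 + 2*y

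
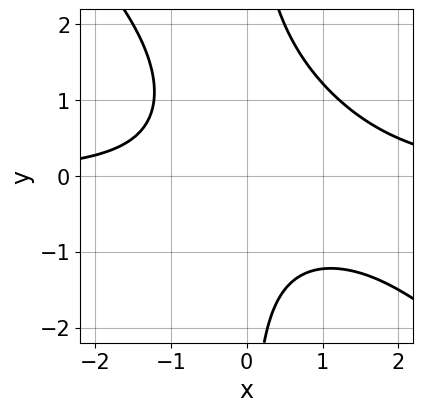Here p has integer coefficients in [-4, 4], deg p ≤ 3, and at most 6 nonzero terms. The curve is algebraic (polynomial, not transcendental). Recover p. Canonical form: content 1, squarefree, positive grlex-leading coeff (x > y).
1. Degree: the shape is more complex than any degree-2 curve, so deg p = 3.
2. From the axis intercepts and sections: no y-intercept at any integer in the box; the curve avoids every integer x-axis point in the box.
3. Assembling these constraints gives the stated polynomial.

2*x^2*y + 2*x*y^2 - 2*x*y - 3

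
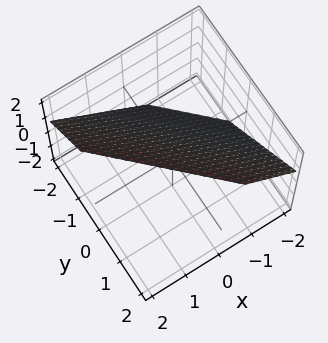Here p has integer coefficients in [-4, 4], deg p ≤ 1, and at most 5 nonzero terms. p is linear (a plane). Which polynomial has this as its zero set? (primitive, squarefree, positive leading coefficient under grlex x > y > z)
1. The degree is 1 — the surface is flat (a plane).
2. The integer polynomial consistent with all of this is the stated p.

3*x + 3*y - 3*z + 2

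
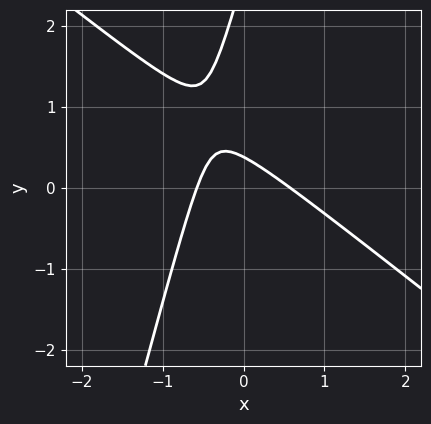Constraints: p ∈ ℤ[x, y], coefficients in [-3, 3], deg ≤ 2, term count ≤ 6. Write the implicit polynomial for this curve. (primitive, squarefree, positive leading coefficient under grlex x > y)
3*x^2 + 3*x*y - y^2 + 3*y - 1

1. deg p = 2. The shape is more complex than any degree-1 curve.
2. Solving for integer coefficients yields p as stated.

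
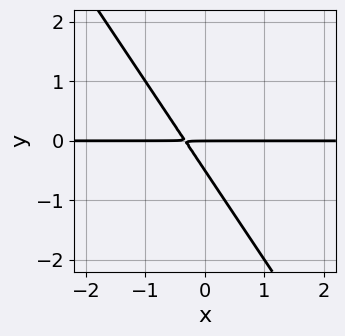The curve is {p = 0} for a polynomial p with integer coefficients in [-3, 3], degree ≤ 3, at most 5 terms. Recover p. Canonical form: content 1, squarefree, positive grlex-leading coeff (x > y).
3*x*y + 2*y^2 + y

(a) deg p = 2.
(b) Reading off the gridlines: the visible x-axis segment lies entirely on the curve; it meets the y-axis at y = 0 (among the integer gridlines).
(c) Together with the visible shape, these determine p as stated.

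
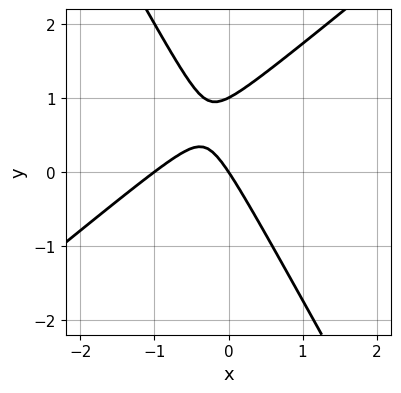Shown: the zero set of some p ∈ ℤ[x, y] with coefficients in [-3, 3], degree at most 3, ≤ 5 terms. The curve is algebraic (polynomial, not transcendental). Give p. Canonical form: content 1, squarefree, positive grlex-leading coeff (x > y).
3*x^2 - 2*x*y - 2*y^2 + 3*x + 2*y

1. The degree is 2 — a generic line meets the curve in up to 2 points.
2. Observable constraints: the y-axis gridline crossings are at y ∈ {0, 1}; the x-axis gridline crossings are at x ∈ {-1, 0}.
3. The integer polynomial consistent with all of this is the stated p.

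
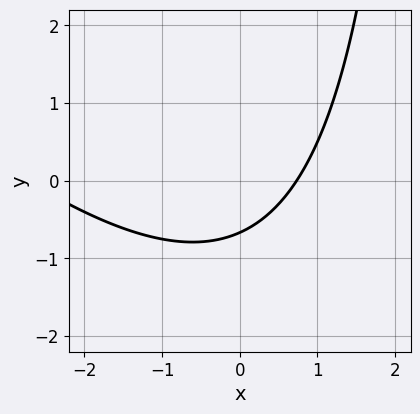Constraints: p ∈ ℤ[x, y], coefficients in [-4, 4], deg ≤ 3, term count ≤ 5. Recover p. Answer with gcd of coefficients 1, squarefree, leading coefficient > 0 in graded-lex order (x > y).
First, the degree is 2 — no degree-1 curve has this shape.
Finally, the integer polynomial consistent with all of this is the stated p.

x^2 + x*y + 2*x - 3*y - 2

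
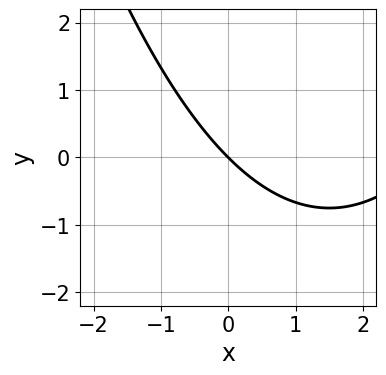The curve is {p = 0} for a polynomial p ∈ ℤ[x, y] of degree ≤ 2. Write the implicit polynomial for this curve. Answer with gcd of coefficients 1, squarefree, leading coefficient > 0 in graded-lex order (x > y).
The degree is 2 — no degree-1 curve has this shape.
From the axis intercepts and sections: it meets the x-axis at x = 0 (among the integer gridlines); it crosses the y-axis at the gridline y = 0.
Fitting integer coefficients to these (and the overall shape) gives p.

x^2 - 3*x - 3*y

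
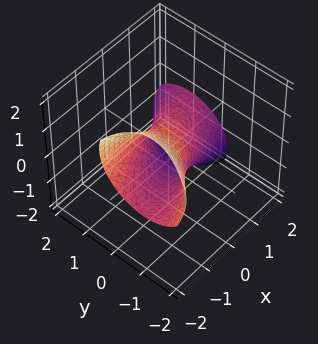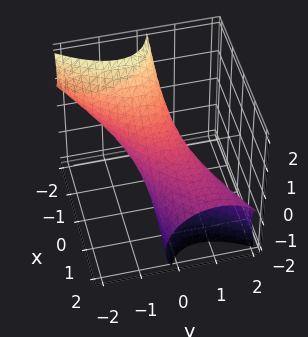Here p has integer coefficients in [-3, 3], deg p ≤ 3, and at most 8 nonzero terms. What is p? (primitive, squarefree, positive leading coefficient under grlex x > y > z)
1. deg p = 2.
2. Observable constraints: the x-axis gridline crossings are at x ∈ {-1, 1}.
3. Matching integer coefficients to the picture gives p.

x^2 - 2*x*y + 3*x*z + 2*y^2 + 2*z^2 - 1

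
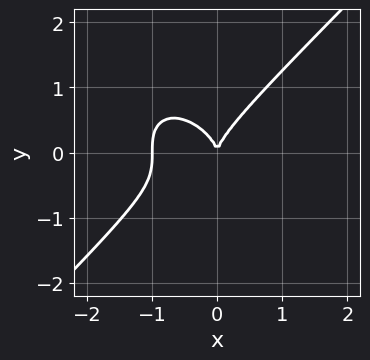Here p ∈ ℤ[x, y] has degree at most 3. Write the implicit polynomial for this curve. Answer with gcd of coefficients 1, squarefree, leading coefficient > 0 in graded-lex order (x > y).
x^3 - y^3 + x^2

1. The degree is 3 — a generic line meets the curve in up to 3 points.
2. From the axis intercepts and sections: it crosses the y-axis at the gridline y = 0; among the integer gridlines, it crosses the x-axis at x ∈ {-1, 0}.
3. Together with the visible shape, these determine p as stated.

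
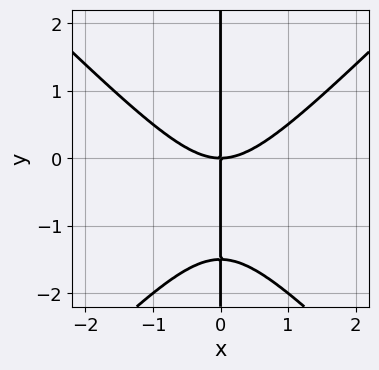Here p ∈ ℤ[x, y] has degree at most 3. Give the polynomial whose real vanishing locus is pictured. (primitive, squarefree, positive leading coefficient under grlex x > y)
2*x^3 - 2*x*y^2 - 3*x*y

First, degree: no degree-2 curve has this shape, so deg p = 3.
Next, against the integer gridlines: every point of the y-axis in the box is on the curve; one x-axis crossing is at x = 0.
Finally, fitting integer coefficients to these (and the overall shape) gives p.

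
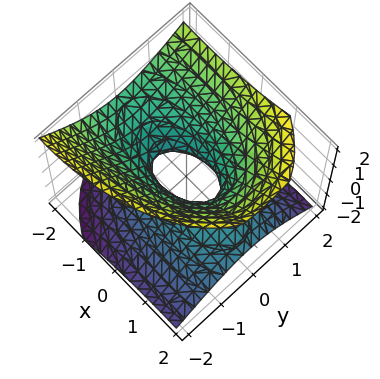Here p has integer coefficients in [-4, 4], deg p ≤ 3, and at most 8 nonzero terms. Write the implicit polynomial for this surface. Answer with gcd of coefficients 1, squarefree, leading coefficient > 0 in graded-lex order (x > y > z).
x^2 + 2*x*z + 3*y^2 - y*z - 3*z^2 - 1

1. Degree: the shape is more complex than any degree-1 surface, so deg p = 2.
2. Checking where it meets the axes: the x-axis gridline crossings are at x ∈ {-1, 1}; it misses every integer gridline on the z-axis.
3. Solving for integer coefficients yields p as stated.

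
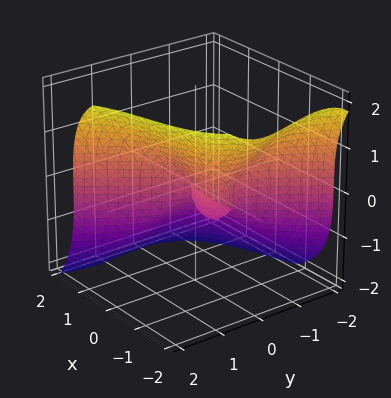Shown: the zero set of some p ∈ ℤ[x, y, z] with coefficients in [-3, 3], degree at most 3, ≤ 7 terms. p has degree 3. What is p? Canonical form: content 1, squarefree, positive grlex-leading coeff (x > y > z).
1. Degree: the shape is more complex than any degree-2 surface, so deg p = 3.
2. From the visible intercepts: it crosses the y-axis at the gridline y = 0; it crosses the z-axis at the gridline z = 0; the x-axis gridline crossings are at x ∈ {-1, 0}.
3. These observations pin down the coefficients.

2*x^3 + 3*x*y^2 - 3*y^3 + 2*z^3 + 2*x^2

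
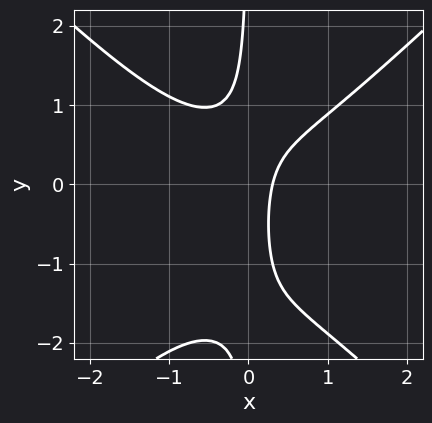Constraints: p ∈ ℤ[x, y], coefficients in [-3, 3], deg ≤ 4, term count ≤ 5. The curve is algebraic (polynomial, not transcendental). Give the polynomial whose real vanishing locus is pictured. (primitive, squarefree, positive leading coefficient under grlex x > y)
3*x^3 - 3*x*y^2 - 3*x*y + 3*x - 1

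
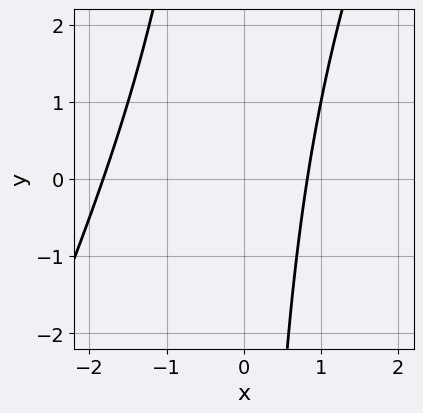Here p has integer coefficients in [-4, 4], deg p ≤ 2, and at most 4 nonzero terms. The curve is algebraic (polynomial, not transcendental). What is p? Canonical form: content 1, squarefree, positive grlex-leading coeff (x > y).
2*x^2 - x*y + 2*x - 3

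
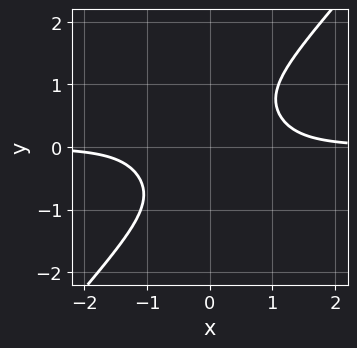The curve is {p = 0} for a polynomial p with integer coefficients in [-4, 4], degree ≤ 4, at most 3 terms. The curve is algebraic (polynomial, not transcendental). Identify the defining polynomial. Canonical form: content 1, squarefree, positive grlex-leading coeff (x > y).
3*x^3*y - 2*y^4 - 2

1. deg p = 4. A generic line meets the curve in up to 4 points.
2. Checking where it meets the axes: it misses every integer gridline on the y-axis; no x-intercept at any integer in the box.
3. Solving for integer coefficients yields p as stated.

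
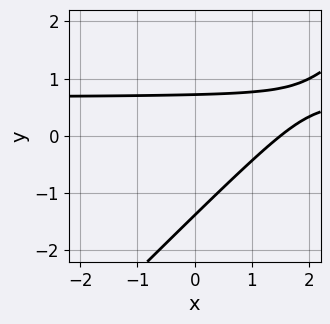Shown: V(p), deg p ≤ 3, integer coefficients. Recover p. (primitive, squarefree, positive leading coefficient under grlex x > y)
3*x*y - 3*y^2 - 2*x - 2*y + 3

The degree is 2 — no degree-1 curve has this shape.
The integer polynomial consistent with all of this is the stated p.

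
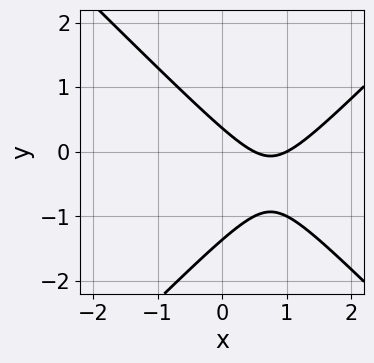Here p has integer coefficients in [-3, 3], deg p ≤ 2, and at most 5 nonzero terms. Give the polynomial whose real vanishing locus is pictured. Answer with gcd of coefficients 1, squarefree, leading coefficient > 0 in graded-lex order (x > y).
(a) deg p = 2. The shape is more complex than any degree-1 curve.
(b) Observable constraints: one x-axis crossing is at x = 1.
(c) Fitting integer coefficients to these (and the overall shape) gives p.

2*x^2 - 2*y^2 - 3*x - 2*y + 1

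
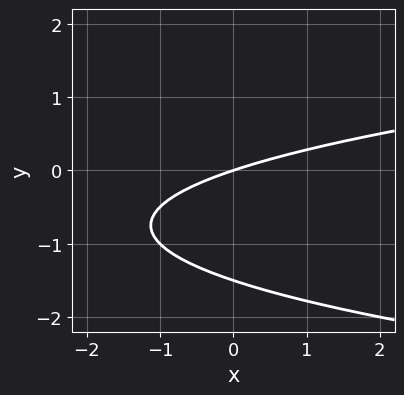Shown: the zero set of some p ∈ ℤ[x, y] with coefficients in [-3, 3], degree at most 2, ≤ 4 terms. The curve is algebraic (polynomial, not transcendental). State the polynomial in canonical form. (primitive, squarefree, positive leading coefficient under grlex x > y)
First, degree: the shape is more complex than any degree-1 curve, so deg p = 2.
Then, checking where it meets the axes: it crosses the x-axis at the gridline x = 0; it meets the y-axis at y = 0 (among the integer gridlines).
Finally, putting this together gives p.

2*y^2 - x + 3*y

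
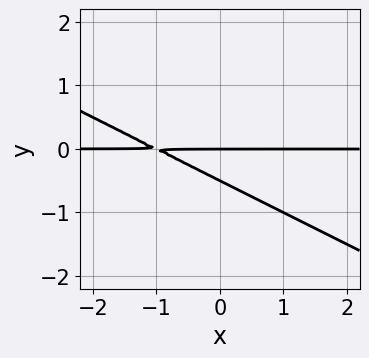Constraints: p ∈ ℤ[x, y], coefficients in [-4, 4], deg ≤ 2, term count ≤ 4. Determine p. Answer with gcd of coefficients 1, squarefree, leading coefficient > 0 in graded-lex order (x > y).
x*y + 2*y^2 + y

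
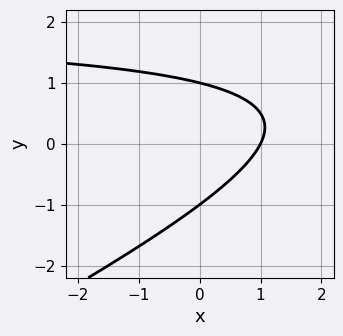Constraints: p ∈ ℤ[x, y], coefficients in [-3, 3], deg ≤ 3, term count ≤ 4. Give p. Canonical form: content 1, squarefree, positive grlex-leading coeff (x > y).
x*y - 2*y^2 - 2*x + 2

First, deg p = 2. No degree-1 curve has this shape.
Next, checking where it meets the axes: it crosses the x-axis at the gridline x = 1; the y-axis gridline crossings are at y ∈ {-1, 1}.
Finally, the integer polynomial consistent with all of this is the stated p.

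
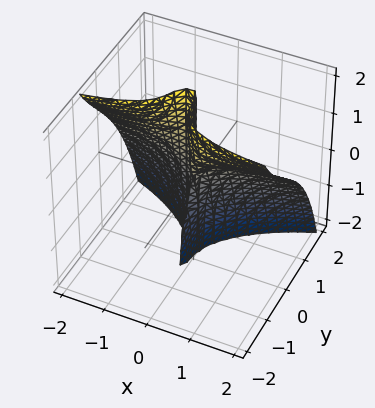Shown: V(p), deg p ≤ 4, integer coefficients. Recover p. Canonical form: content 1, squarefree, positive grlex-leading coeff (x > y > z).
3*x^2*y + 3*x^2*z + 3*y^3 - 3*x^2 + x*z

First, deg p = 3. No degree-2 surface has this shape.
Then, reading off the gridlines: it crosses the y-axis at the gridline y = 0; the visible z-axis segment lies entirely on the surface; one x-axis crossing is at x = 0.
Finally, matching integer coefficients to the picture gives p.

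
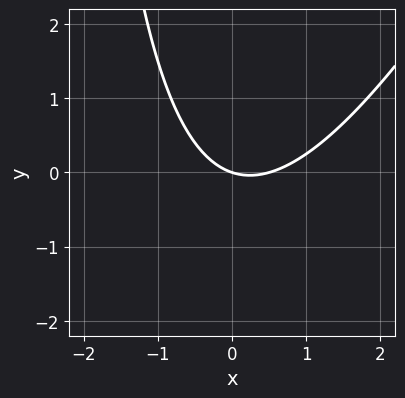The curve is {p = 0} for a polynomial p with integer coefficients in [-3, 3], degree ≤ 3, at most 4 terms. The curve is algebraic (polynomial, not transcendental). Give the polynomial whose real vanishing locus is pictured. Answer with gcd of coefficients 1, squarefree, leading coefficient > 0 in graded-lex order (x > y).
1. The degree is 2 — the shape is more complex than any degree-1 curve.
2. Checking where it meets the axes: one y-axis crossing is at y = 0; one x-axis crossing is at x = 0.
3. The integer polynomial consistent with all of this is the stated p.

2*x^2 - x*y - x - 3*y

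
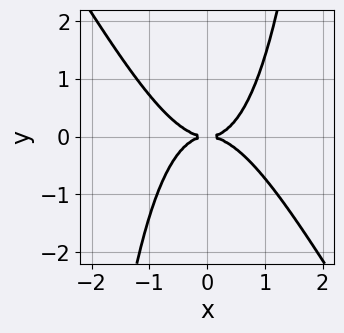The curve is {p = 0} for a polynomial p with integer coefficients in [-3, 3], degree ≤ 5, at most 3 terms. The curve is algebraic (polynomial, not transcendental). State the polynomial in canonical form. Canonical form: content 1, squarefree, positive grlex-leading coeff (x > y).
First, degree: the shape is more complex than any degree-3 curve, so deg p = 4.
Next, from the visible intercepts: one x-axis crossing is at x = 0; one y-axis crossing is at y = 0.
Finally, solving for integer coefficients yields p as stated.

3*x^4 + 2*x^3*y - 3*y^2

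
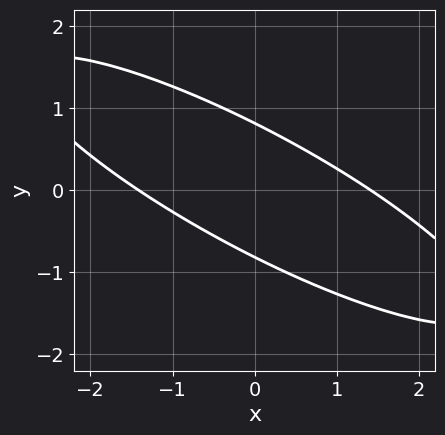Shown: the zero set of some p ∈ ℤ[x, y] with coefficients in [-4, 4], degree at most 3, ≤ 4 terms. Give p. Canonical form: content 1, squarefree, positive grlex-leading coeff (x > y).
x^2 + 3*x*y + 3*y^2 - 2

(a) Degree: the shape is more complex than any degree-1 curve, so deg p = 2.
(b) The integer polynomial consistent with all of this is the stated p.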